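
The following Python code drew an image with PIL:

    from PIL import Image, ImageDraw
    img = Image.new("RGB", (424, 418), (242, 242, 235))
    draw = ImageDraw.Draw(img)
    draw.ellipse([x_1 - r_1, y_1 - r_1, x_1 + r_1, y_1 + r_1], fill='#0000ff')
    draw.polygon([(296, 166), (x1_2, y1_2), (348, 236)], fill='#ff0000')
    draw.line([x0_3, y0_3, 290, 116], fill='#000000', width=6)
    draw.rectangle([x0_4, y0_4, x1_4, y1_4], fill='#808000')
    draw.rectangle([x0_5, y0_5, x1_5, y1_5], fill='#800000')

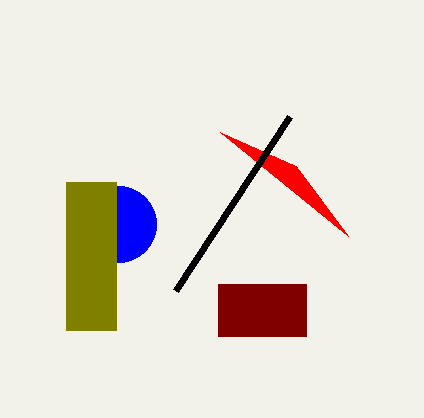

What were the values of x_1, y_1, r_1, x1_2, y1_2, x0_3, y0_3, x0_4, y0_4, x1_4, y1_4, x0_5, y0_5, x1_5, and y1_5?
x_1 = 118
y_1 = 224
r_1 = 38
x1_2 = 220
y1_2 = 132
x0_3 = 176
y0_3 = 290
x0_4 = 66
y0_4 = 182
x1_4 = 116
y1_4 = 330
x0_5 = 218
y0_5 = 284
x1_5 = 306
y1_5 = 336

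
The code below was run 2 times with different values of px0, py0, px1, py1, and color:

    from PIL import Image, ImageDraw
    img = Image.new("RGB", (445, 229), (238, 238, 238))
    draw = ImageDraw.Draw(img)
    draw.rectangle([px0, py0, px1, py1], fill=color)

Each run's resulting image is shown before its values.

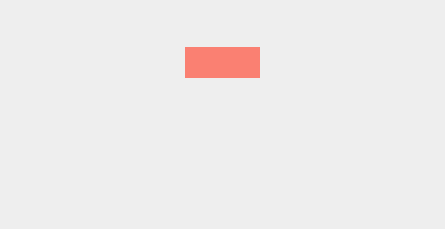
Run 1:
px0 = 185, py0 = 47, px1 = 259, py1 = 77, color = 'salmon'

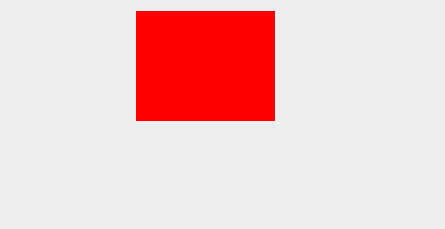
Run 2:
px0 = 136, py0 = 11, px1 = 274, py1 = 120, color = 'red'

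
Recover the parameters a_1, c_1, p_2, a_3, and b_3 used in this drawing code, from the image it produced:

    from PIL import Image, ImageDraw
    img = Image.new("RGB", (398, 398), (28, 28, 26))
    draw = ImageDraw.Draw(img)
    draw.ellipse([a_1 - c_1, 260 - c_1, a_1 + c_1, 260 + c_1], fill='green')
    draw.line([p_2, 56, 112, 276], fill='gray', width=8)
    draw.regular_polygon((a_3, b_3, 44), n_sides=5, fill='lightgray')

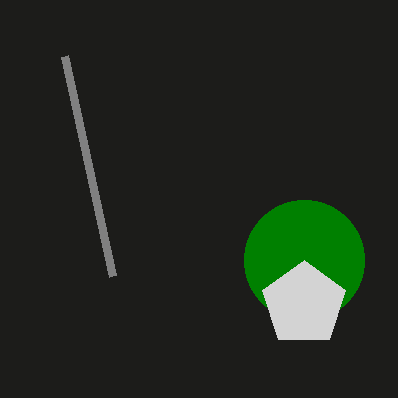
a_1 = 304
c_1 = 60
p_2 = 64
a_3 = 304
b_3 = 304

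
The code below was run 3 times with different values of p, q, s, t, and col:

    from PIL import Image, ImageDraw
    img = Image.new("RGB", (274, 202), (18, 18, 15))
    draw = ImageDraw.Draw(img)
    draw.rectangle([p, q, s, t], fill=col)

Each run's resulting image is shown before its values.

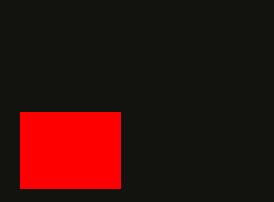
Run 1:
p = 20, q = 112, s = 120, t = 188, col = 'red'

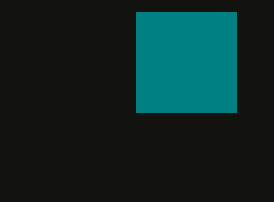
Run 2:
p = 136
q = 12
s = 236
t = 112
col = 'teal'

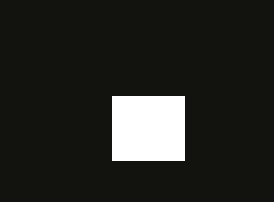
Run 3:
p = 112, q = 96, s = 184, t = 160, col = 'white'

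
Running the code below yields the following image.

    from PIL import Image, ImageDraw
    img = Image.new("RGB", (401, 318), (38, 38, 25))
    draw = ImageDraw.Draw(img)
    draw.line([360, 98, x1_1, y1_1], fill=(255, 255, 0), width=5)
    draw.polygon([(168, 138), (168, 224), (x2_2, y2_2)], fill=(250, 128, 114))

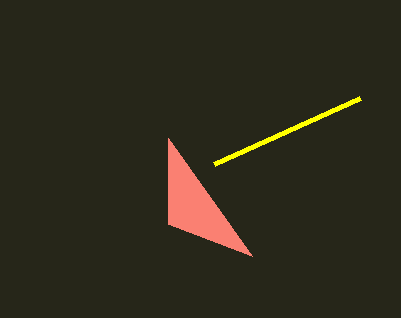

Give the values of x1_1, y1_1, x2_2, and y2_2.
x1_1 = 214; y1_1 = 164; x2_2 = 252; y2_2 = 256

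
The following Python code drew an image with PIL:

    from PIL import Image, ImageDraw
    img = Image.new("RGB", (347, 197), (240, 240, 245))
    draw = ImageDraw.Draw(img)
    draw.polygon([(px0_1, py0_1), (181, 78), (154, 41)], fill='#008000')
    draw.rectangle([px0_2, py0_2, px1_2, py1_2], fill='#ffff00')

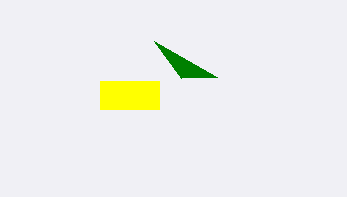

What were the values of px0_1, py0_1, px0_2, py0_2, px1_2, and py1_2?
px0_1 = 217
py0_1 = 77
px0_2 = 100
py0_2 = 81
px1_2 = 159
py1_2 = 109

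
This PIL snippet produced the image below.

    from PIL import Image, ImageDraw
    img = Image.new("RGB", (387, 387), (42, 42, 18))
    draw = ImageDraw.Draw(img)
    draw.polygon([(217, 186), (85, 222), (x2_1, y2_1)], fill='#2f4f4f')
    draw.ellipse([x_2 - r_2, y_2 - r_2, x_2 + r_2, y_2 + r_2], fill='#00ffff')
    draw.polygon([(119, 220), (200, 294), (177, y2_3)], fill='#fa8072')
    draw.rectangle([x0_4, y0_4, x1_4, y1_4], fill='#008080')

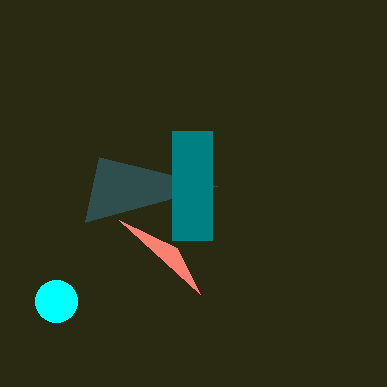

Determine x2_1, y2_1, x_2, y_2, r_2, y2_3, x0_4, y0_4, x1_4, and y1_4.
x2_1 = 99; y2_1 = 157; x_2 = 56; y_2 = 301; r_2 = 21; y2_3 = 248; x0_4 = 172; y0_4 = 131; x1_4 = 212; y1_4 = 240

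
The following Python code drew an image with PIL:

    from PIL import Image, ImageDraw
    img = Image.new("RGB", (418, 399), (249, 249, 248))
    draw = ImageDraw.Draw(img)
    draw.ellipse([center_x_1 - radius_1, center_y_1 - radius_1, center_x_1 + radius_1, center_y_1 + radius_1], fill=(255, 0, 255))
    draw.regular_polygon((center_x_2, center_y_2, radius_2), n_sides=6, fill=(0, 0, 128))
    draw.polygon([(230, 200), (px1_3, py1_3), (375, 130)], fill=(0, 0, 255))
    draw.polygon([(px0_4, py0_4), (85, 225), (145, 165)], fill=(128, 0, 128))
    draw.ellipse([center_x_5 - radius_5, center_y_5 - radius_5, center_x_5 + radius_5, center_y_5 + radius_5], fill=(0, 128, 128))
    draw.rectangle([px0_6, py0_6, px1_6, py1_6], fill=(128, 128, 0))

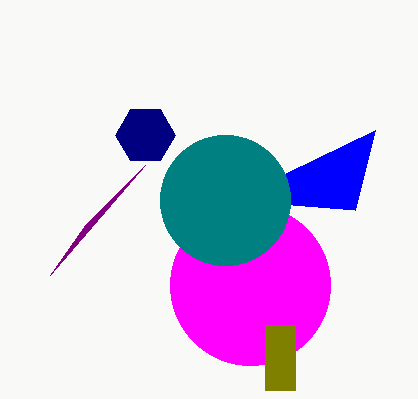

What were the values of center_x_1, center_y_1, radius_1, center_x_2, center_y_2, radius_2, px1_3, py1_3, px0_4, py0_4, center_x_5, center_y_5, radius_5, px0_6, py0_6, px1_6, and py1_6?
center_x_1 = 250
center_y_1 = 285
radius_1 = 80
center_x_2 = 145
center_y_2 = 135
radius_2 = 30
px1_3 = 355
py1_3 = 210
px0_4 = 50
py0_4 = 275
center_x_5 = 225
center_y_5 = 200
radius_5 = 65
px0_6 = 265
py0_6 = 325
px1_6 = 295
py1_6 = 390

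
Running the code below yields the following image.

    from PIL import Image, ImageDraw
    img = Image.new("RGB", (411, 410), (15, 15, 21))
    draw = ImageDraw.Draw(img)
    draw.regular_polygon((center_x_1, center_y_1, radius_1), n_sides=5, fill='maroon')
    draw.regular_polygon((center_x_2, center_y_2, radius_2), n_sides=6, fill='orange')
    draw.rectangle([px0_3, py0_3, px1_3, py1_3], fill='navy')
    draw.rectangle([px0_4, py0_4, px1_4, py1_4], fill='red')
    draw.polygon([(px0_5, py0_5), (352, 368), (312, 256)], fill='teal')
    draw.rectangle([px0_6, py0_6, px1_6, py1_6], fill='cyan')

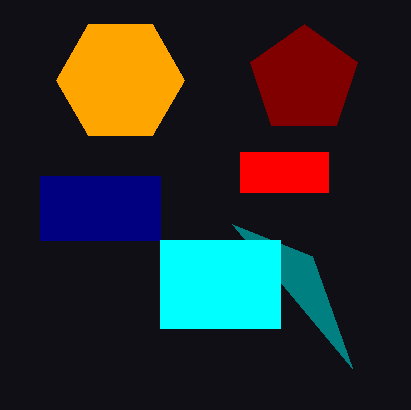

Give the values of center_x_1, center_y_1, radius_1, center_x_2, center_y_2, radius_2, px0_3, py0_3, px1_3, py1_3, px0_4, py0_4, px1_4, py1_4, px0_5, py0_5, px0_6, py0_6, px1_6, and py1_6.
center_x_1 = 304
center_y_1 = 80
radius_1 = 56
center_x_2 = 120
center_y_2 = 80
radius_2 = 64
px0_3 = 40
py0_3 = 176
px1_3 = 160
py1_3 = 240
px0_4 = 240
py0_4 = 152
px1_4 = 328
py1_4 = 192
px0_5 = 232
py0_5 = 224
px0_6 = 160
py0_6 = 240
px1_6 = 280
py1_6 = 328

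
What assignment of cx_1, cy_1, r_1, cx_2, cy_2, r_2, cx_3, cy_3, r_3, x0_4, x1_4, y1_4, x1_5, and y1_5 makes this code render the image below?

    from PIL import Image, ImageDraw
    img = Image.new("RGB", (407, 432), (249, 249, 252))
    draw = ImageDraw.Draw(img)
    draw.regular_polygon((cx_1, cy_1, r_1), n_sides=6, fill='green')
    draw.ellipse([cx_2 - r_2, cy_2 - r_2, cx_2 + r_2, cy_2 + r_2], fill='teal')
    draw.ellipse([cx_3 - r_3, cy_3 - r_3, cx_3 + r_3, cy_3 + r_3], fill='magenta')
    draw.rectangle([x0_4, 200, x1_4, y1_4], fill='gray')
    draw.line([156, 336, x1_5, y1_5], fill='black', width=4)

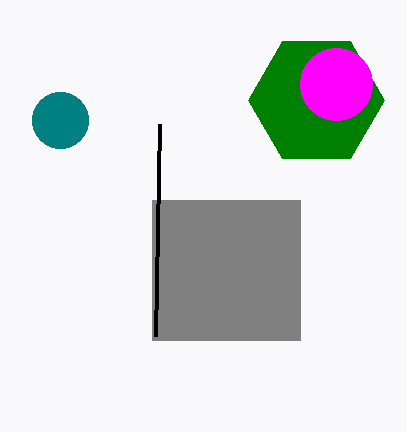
cx_1 = 316; cy_1 = 100; r_1 = 68; cx_2 = 60; cy_2 = 120; r_2 = 28; cx_3 = 336; cy_3 = 84; r_3 = 36; x0_4 = 152; x1_4 = 300; y1_4 = 340; x1_5 = 160; y1_5 = 124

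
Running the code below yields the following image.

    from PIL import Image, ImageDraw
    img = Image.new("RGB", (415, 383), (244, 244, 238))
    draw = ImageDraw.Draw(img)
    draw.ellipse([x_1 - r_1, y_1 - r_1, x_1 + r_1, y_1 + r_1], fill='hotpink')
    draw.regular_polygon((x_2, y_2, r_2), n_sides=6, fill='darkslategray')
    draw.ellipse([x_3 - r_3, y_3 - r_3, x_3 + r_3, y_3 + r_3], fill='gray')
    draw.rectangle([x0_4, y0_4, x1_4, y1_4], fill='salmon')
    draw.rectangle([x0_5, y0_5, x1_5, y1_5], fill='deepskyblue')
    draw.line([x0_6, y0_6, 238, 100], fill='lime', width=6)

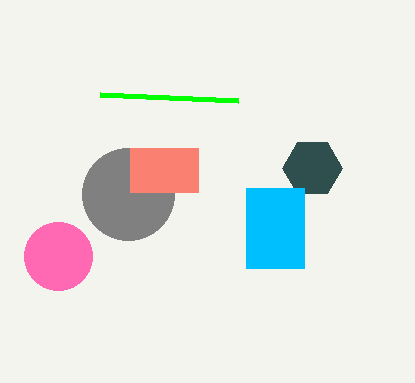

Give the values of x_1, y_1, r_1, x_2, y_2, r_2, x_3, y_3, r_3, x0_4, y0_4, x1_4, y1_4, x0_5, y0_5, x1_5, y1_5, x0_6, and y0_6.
x_1 = 58
y_1 = 256
r_1 = 34
x_2 = 312
y_2 = 168
r_2 = 30
x_3 = 128
y_3 = 194
r_3 = 46
x0_4 = 130
y0_4 = 148
x1_4 = 198
y1_4 = 192
x0_5 = 246
y0_5 = 188
x1_5 = 304
y1_5 = 268
x0_6 = 100
y0_6 = 94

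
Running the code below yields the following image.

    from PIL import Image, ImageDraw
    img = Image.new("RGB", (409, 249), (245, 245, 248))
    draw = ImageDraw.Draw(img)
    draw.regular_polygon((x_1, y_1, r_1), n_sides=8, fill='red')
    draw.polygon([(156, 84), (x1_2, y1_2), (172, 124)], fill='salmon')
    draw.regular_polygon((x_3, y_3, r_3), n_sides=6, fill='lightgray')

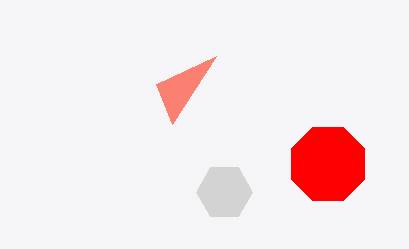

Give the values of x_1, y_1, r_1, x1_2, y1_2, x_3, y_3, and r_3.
x_1 = 328
y_1 = 164
r_1 = 40
x1_2 = 216
y1_2 = 56
x_3 = 224
y_3 = 192
r_3 = 28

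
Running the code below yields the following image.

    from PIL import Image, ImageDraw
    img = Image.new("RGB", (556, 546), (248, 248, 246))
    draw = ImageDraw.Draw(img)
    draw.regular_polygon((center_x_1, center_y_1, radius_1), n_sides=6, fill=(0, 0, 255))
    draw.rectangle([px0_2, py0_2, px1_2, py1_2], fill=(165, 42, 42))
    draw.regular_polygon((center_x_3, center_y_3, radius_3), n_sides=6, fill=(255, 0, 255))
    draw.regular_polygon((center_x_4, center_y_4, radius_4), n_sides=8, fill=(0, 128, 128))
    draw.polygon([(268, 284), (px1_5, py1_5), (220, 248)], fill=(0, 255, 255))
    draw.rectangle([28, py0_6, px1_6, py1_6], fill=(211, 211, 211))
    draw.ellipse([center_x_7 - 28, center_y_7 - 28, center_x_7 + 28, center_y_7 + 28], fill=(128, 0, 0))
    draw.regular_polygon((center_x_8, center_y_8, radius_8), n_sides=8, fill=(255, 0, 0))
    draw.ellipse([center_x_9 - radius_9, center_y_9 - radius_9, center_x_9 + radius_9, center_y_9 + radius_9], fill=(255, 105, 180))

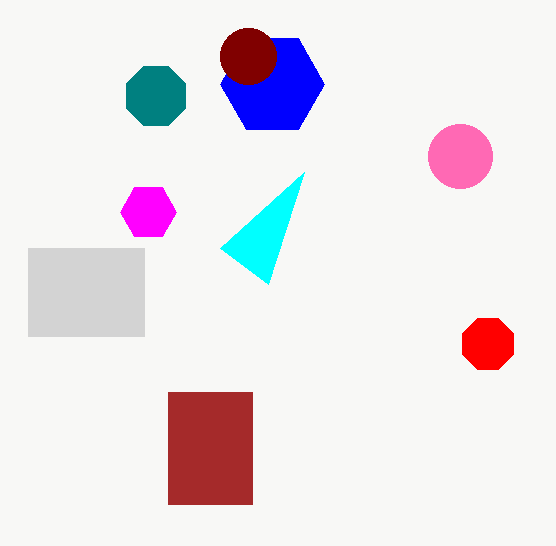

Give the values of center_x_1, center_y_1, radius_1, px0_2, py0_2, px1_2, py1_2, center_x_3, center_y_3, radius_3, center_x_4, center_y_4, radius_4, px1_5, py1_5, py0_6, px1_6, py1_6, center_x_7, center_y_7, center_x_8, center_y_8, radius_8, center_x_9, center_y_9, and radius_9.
center_x_1 = 272
center_y_1 = 84
radius_1 = 52
px0_2 = 168
py0_2 = 392
px1_2 = 252
py1_2 = 504
center_x_3 = 148
center_y_3 = 212
radius_3 = 28
center_x_4 = 156
center_y_4 = 96
radius_4 = 32
px1_5 = 304
py1_5 = 172
py0_6 = 248
px1_6 = 144
py1_6 = 336
center_x_7 = 248
center_y_7 = 56
center_x_8 = 488
center_y_8 = 344
radius_8 = 28
center_x_9 = 460
center_y_9 = 156
radius_9 = 32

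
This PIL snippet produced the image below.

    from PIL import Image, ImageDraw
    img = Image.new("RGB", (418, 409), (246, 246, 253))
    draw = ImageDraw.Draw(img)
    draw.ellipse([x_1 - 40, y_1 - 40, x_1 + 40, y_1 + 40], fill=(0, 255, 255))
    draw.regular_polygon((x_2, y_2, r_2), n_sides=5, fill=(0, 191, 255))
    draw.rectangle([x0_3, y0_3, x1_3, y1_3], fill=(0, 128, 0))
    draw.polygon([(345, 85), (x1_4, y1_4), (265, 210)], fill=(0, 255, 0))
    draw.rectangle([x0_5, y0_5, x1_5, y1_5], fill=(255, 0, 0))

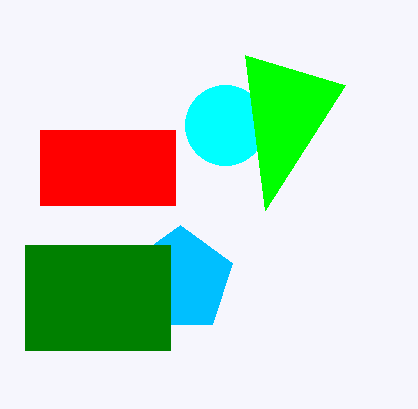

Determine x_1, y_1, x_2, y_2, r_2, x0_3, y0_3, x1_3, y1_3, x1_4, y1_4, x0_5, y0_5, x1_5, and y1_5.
x_1 = 225; y_1 = 125; x_2 = 180; y_2 = 280; r_2 = 55; x0_3 = 25; y0_3 = 245; x1_3 = 170; y1_3 = 350; x1_4 = 245; y1_4 = 55; x0_5 = 40; y0_5 = 130; x1_5 = 175; y1_5 = 205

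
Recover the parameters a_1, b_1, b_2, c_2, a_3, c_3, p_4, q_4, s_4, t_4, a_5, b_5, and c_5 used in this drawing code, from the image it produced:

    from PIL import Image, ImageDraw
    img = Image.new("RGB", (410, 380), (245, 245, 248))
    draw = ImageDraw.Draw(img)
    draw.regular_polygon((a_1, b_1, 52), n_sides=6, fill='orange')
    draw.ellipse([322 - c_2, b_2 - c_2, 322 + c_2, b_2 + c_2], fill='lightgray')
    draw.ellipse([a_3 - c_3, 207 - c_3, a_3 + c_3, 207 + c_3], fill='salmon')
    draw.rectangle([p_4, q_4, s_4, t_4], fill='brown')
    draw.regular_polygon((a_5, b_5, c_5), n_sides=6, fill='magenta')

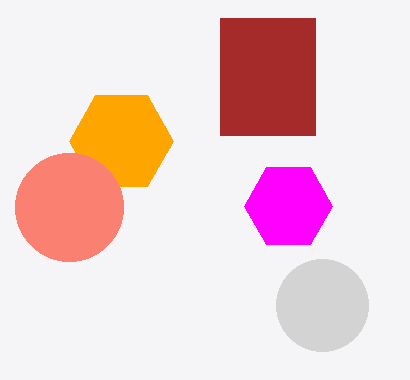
a_1 = 121; b_1 = 141; b_2 = 305; c_2 = 46; a_3 = 69; c_3 = 54; p_4 = 220; q_4 = 18; s_4 = 315; t_4 = 135; a_5 = 288; b_5 = 206; c_5 = 44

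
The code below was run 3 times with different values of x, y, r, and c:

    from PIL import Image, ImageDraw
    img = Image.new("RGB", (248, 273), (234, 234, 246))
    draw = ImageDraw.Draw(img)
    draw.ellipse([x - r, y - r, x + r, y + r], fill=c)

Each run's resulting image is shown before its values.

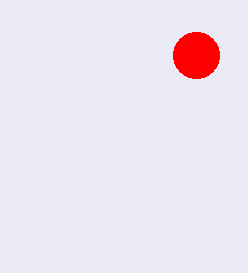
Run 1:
x = 196, y = 55, r = 23, c = 'red'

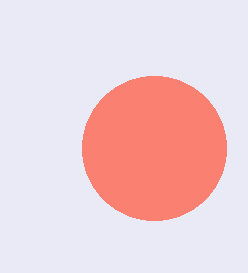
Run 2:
x = 154
y = 148
r = 72
c = 'salmon'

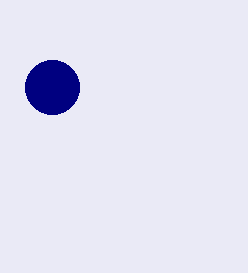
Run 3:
x = 52; y = 87; r = 27; c = 'navy'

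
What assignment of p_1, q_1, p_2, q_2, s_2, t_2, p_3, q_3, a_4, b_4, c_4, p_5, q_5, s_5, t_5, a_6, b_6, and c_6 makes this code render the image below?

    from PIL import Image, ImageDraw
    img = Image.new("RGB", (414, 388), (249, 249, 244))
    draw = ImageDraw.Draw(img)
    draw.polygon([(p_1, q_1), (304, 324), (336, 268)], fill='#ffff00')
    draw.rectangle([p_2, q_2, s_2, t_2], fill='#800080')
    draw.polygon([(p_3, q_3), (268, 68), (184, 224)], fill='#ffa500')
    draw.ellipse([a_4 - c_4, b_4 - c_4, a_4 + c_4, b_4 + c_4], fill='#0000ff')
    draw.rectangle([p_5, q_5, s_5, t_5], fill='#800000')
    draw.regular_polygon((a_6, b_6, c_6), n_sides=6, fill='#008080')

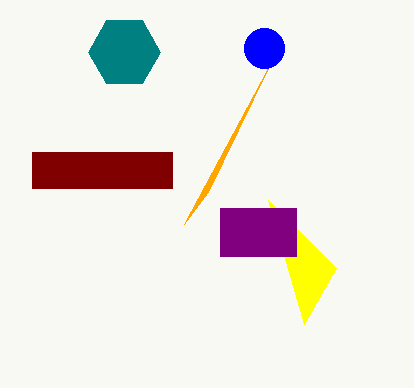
p_1 = 268; q_1 = 200; p_2 = 220; q_2 = 208; s_2 = 296; t_2 = 256; p_3 = 208; q_3 = 192; a_4 = 264; b_4 = 48; c_4 = 20; p_5 = 32; q_5 = 152; s_5 = 172; t_5 = 188; a_6 = 124; b_6 = 52; c_6 = 36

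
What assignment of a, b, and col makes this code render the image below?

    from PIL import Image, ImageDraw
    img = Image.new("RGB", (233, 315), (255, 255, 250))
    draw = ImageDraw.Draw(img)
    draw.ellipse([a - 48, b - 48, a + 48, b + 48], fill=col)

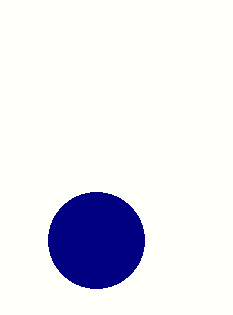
a = 96; b = 240; col = 'navy'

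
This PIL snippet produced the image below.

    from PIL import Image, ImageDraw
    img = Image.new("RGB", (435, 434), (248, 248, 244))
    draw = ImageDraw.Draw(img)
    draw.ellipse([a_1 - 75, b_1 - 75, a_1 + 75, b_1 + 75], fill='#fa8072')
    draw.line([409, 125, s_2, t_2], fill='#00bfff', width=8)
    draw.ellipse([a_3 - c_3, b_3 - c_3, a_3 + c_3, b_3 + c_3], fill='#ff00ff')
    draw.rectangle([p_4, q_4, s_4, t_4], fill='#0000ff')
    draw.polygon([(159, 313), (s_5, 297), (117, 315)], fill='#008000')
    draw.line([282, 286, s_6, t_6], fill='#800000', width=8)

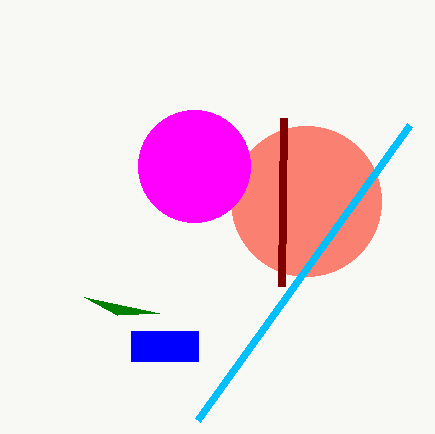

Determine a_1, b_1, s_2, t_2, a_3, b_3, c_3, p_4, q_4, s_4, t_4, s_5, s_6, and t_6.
a_1 = 306
b_1 = 201
s_2 = 197
t_2 = 420
a_3 = 194
b_3 = 166
c_3 = 56
p_4 = 131
q_4 = 331
s_4 = 198
t_4 = 361
s_5 = 84
s_6 = 284
t_6 = 118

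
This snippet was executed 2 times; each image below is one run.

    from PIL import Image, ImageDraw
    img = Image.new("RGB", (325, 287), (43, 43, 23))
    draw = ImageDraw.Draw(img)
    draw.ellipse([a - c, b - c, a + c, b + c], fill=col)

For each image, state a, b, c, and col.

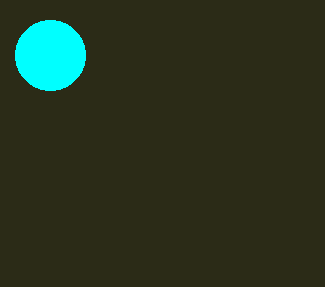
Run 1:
a = 50; b = 55; c = 35; col = 'cyan'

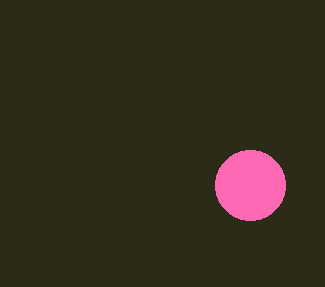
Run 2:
a = 250
b = 185
c = 35
col = 'hotpink'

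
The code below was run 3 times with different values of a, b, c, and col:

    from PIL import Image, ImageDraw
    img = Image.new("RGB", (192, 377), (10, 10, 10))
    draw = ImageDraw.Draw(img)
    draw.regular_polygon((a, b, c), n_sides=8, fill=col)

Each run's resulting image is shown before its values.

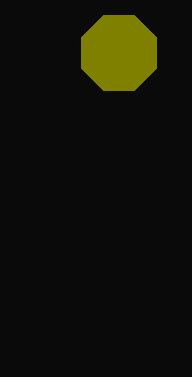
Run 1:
a = 119
b = 53
c = 41
col = 'olive'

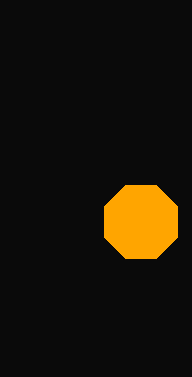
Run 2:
a = 141
b = 222
c = 40
col = 'orange'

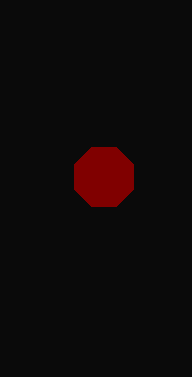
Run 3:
a = 104, b = 177, c = 32, col = 'maroon'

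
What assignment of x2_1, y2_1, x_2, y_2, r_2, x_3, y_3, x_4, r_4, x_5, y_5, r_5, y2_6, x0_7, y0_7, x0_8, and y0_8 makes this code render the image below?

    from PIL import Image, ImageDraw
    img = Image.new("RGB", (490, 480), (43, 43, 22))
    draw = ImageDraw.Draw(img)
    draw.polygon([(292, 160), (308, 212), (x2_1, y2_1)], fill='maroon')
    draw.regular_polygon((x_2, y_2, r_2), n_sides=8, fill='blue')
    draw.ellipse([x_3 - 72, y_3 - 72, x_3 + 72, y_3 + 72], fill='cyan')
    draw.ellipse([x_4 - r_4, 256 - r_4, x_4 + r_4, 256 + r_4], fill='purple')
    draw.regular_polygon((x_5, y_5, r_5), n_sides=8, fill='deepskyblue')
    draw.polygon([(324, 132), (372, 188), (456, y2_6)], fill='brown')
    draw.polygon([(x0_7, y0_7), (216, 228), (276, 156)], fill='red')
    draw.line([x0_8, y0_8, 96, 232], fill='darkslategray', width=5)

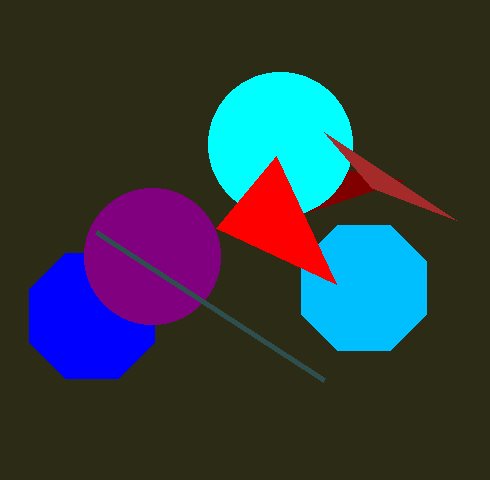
x2_1 = 404
y2_1 = 180
x_2 = 92
y_2 = 316
r_2 = 68
x_3 = 280
y_3 = 144
x_4 = 152
r_4 = 68
x_5 = 364
y_5 = 288
r_5 = 68
y2_6 = 220
x0_7 = 336
y0_7 = 284
x0_8 = 324
y0_8 = 380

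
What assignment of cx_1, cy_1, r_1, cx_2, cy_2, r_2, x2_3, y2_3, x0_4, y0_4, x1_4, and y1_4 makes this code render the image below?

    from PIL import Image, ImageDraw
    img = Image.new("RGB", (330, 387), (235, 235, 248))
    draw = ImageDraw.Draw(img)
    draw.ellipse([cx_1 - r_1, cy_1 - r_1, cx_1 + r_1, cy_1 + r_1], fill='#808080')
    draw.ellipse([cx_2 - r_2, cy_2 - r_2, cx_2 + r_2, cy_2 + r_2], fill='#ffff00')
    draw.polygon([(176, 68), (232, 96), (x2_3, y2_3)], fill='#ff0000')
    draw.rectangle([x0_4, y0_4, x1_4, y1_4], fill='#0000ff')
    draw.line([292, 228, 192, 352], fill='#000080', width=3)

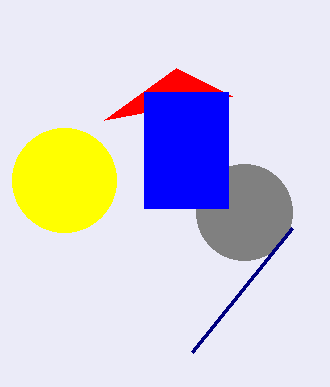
cx_1 = 244, cy_1 = 212, r_1 = 48, cx_2 = 64, cy_2 = 180, r_2 = 52, x2_3 = 104, y2_3 = 120, x0_4 = 144, y0_4 = 92, x1_4 = 228, y1_4 = 208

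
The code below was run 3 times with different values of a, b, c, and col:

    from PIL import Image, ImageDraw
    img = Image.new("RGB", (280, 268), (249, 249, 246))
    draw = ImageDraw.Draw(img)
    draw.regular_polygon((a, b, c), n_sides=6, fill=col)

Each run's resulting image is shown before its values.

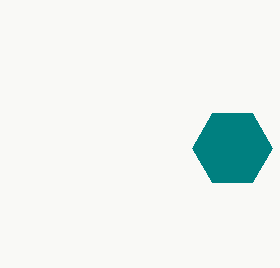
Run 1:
a = 232; b = 148; c = 40; col = 'teal'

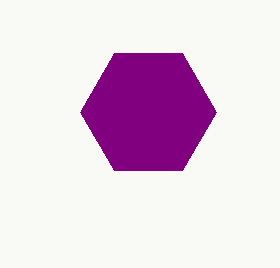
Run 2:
a = 148; b = 112; c = 68; col = 'purple'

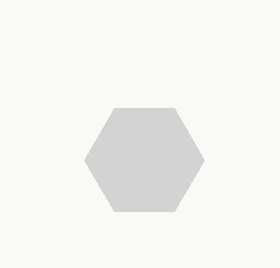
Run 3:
a = 144
b = 160
c = 60
col = 'lightgray'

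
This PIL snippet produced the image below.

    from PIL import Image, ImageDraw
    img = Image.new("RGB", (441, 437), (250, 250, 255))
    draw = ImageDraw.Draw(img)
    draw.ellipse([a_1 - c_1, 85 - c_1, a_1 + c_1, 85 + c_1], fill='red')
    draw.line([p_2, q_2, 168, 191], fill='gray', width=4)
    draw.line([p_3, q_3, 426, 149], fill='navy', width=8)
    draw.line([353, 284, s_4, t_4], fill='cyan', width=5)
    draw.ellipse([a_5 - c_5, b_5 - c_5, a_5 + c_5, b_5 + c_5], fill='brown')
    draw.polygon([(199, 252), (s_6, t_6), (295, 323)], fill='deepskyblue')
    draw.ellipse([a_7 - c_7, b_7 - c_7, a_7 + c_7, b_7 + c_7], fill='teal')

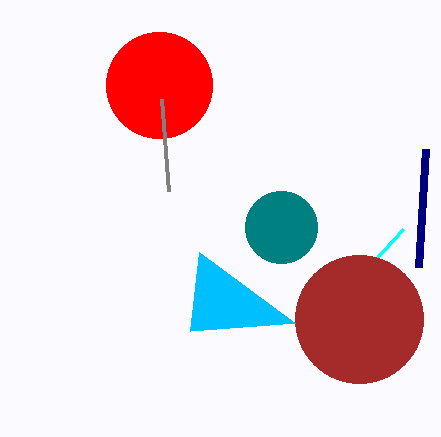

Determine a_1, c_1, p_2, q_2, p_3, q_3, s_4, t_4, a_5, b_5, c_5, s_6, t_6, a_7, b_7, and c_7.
a_1 = 159; c_1 = 53; p_2 = 161; q_2 = 99; p_3 = 419; q_3 = 267; s_4 = 403; t_4 = 229; a_5 = 359; b_5 = 319; c_5 = 64; s_6 = 190; t_6 = 331; a_7 = 281; b_7 = 227; c_7 = 36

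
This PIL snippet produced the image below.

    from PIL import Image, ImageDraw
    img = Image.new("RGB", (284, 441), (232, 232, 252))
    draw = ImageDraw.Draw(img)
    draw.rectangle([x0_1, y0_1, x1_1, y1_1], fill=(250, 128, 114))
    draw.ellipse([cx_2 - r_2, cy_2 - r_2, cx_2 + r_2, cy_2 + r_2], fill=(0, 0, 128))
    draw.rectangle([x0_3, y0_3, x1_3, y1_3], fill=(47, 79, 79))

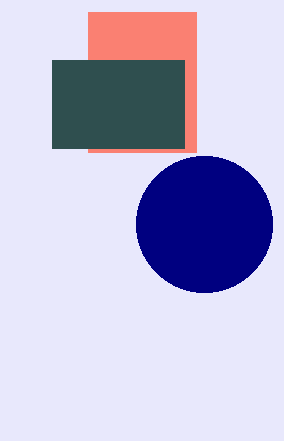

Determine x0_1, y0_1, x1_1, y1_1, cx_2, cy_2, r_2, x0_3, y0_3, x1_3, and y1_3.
x0_1 = 88
y0_1 = 12
x1_1 = 196
y1_1 = 152
cx_2 = 204
cy_2 = 224
r_2 = 68
x0_3 = 52
y0_3 = 60
x1_3 = 184
y1_3 = 148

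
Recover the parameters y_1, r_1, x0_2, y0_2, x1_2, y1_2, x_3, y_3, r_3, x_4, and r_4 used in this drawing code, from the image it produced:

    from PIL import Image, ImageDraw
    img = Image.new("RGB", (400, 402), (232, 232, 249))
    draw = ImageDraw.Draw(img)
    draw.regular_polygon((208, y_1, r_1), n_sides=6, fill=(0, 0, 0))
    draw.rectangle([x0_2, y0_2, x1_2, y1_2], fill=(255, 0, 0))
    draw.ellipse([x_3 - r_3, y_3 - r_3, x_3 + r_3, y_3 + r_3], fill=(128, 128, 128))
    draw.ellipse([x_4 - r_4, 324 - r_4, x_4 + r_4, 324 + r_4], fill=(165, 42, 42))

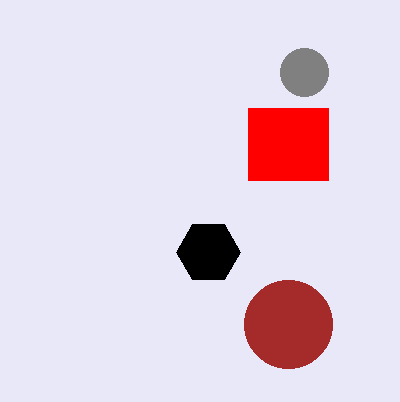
y_1 = 252; r_1 = 32; x0_2 = 248; y0_2 = 108; x1_2 = 328; y1_2 = 180; x_3 = 304; y_3 = 72; r_3 = 24; x_4 = 288; r_4 = 44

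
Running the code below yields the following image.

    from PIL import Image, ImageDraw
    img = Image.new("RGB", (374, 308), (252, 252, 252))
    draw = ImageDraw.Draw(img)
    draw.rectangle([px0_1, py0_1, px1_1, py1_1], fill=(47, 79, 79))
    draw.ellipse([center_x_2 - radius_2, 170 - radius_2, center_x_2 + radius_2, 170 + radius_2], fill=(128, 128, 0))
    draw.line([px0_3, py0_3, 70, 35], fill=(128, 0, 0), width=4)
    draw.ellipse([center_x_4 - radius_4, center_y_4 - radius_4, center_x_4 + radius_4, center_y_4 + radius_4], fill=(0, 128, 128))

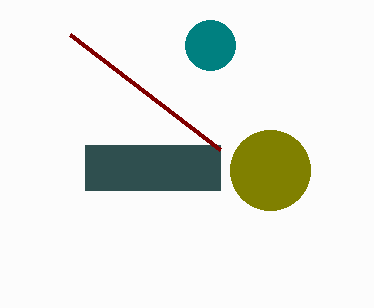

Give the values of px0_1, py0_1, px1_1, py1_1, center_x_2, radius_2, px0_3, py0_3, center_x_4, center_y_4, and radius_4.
px0_1 = 85; py0_1 = 145; px1_1 = 220; py1_1 = 190; center_x_2 = 270; radius_2 = 40; px0_3 = 220; py0_3 = 150; center_x_4 = 210; center_y_4 = 45; radius_4 = 25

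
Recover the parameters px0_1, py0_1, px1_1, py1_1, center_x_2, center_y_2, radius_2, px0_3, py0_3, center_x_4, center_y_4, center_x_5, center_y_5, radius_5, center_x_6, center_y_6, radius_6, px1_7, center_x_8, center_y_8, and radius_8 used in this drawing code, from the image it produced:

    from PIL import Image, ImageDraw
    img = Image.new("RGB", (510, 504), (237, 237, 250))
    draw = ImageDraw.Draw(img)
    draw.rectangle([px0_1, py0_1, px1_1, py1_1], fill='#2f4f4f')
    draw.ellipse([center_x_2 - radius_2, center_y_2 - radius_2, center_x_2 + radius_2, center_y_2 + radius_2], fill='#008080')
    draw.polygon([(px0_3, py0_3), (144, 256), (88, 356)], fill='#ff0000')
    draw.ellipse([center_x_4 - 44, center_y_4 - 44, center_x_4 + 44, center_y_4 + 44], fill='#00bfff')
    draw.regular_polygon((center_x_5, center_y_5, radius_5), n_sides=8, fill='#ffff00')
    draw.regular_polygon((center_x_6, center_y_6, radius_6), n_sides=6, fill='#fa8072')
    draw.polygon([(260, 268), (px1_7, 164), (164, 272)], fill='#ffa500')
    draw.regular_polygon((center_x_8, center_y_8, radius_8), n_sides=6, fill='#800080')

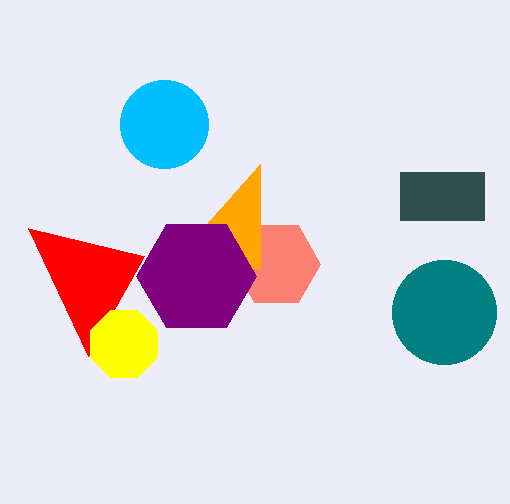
px0_1 = 400; py0_1 = 172; px1_1 = 484; py1_1 = 220; center_x_2 = 444; center_y_2 = 312; radius_2 = 52; px0_3 = 28; py0_3 = 228; center_x_4 = 164; center_y_4 = 124; center_x_5 = 124; center_y_5 = 344; radius_5 = 36; center_x_6 = 276; center_y_6 = 264; radius_6 = 44; px1_7 = 260; center_x_8 = 196; center_y_8 = 276; radius_8 = 60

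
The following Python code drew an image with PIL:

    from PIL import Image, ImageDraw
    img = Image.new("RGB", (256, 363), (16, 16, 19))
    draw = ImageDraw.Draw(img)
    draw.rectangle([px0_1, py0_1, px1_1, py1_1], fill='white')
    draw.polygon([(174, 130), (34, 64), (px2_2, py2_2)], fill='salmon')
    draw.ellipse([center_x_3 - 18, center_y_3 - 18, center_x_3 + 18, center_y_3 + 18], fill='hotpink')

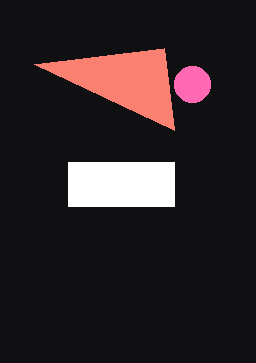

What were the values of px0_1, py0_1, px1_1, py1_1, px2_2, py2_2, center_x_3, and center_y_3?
px0_1 = 68, py0_1 = 162, px1_1 = 174, py1_1 = 206, px2_2 = 164, py2_2 = 48, center_x_3 = 192, center_y_3 = 84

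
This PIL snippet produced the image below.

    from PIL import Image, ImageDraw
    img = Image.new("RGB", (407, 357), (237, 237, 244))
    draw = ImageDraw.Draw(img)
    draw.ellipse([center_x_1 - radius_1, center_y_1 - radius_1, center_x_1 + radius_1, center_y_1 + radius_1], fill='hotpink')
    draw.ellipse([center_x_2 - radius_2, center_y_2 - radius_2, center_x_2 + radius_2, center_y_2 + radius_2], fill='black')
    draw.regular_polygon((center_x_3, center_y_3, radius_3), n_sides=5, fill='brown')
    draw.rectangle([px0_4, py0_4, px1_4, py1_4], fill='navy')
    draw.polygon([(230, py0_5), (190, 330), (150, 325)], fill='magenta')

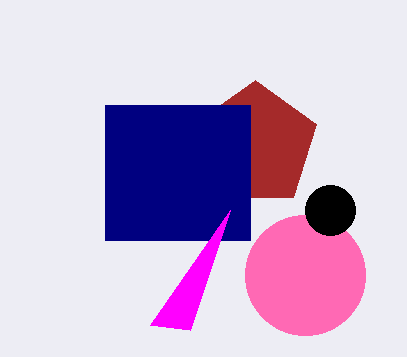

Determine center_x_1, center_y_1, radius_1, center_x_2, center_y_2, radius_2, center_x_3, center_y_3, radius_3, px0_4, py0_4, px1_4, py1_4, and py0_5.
center_x_1 = 305
center_y_1 = 275
radius_1 = 60
center_x_2 = 330
center_y_2 = 210
radius_2 = 25
center_x_3 = 255
center_y_3 = 145
radius_3 = 65
px0_4 = 105
py0_4 = 105
px1_4 = 250
py1_4 = 240
py0_5 = 210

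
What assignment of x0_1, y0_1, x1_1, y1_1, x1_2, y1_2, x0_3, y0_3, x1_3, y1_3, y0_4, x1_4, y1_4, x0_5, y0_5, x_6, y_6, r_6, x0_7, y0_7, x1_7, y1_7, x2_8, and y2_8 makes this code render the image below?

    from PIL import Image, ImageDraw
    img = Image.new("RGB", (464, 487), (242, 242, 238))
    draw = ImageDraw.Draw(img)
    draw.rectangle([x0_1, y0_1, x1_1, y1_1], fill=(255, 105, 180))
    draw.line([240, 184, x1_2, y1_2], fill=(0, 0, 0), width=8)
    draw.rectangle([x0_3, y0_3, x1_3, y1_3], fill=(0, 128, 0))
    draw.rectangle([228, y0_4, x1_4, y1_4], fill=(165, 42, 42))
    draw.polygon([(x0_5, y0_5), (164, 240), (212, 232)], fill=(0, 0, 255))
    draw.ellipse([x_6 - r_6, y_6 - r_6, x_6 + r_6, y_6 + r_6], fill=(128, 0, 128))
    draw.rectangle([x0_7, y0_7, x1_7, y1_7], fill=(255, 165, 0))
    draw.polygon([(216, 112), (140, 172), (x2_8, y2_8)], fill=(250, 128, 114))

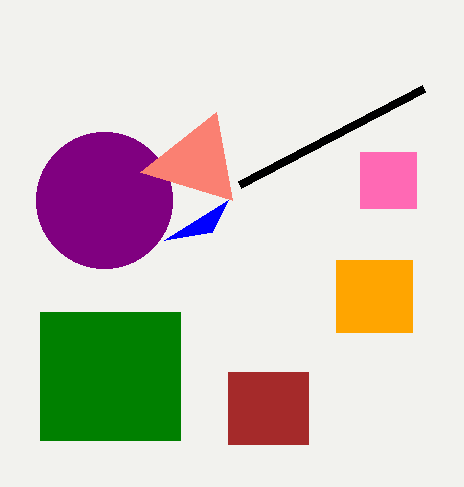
x0_1 = 360, y0_1 = 152, x1_1 = 416, y1_1 = 208, x1_2 = 424, y1_2 = 88, x0_3 = 40, y0_3 = 312, x1_3 = 180, y1_3 = 440, y0_4 = 372, x1_4 = 308, y1_4 = 444, x0_5 = 228, y0_5 = 200, x_6 = 104, y_6 = 200, r_6 = 68, x0_7 = 336, y0_7 = 260, x1_7 = 412, y1_7 = 332, x2_8 = 232, y2_8 = 200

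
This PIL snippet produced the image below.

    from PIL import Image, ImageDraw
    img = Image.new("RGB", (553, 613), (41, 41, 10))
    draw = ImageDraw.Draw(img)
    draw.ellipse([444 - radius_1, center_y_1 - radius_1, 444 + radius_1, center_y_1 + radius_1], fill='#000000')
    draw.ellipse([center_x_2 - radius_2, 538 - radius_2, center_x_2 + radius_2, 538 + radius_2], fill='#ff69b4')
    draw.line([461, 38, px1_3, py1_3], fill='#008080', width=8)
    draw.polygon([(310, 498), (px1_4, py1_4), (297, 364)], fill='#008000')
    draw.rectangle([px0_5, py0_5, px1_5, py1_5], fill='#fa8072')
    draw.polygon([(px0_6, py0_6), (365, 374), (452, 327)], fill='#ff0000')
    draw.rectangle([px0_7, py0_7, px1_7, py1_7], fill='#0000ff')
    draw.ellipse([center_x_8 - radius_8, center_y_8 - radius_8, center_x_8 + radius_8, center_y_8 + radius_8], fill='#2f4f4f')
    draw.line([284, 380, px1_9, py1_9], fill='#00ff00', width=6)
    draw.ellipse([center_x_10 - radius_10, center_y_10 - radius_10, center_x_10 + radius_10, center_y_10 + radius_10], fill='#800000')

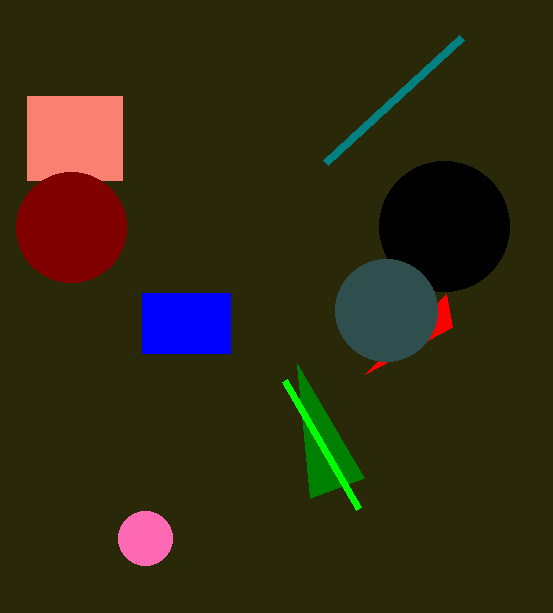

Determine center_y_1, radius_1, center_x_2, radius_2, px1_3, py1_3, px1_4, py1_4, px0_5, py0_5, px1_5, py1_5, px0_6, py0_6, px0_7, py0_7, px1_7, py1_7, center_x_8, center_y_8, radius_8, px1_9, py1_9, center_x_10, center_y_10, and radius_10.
center_y_1 = 226
radius_1 = 65
center_x_2 = 145
radius_2 = 27
px1_3 = 325
py1_3 = 163
px1_4 = 364
py1_4 = 478
px0_5 = 27
py0_5 = 96
px1_5 = 122
py1_5 = 180
px0_6 = 446
py0_6 = 294
px0_7 = 142
py0_7 = 293
px1_7 = 230
py1_7 = 353
center_x_8 = 386
center_y_8 = 310
radius_8 = 51
px1_9 = 358
py1_9 = 508
center_x_10 = 71
center_y_10 = 227
radius_10 = 55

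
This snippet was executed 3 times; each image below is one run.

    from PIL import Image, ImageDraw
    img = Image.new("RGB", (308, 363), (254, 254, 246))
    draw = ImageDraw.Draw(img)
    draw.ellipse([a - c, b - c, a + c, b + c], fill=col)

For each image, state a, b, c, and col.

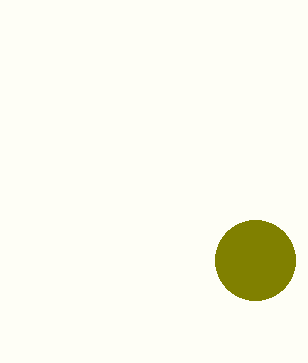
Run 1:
a = 255
b = 260
c = 40
col = 'olive'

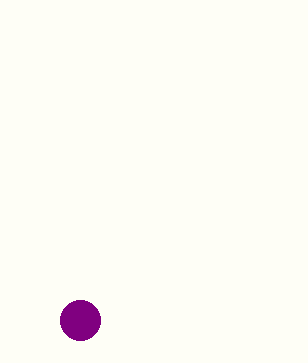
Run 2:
a = 80; b = 320; c = 20; col = 'purple'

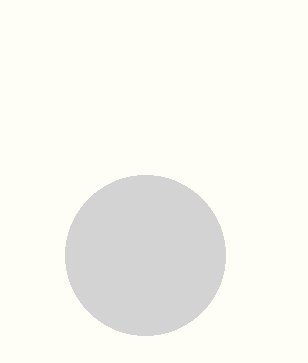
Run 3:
a = 145
b = 255
c = 80
col = 'lightgray'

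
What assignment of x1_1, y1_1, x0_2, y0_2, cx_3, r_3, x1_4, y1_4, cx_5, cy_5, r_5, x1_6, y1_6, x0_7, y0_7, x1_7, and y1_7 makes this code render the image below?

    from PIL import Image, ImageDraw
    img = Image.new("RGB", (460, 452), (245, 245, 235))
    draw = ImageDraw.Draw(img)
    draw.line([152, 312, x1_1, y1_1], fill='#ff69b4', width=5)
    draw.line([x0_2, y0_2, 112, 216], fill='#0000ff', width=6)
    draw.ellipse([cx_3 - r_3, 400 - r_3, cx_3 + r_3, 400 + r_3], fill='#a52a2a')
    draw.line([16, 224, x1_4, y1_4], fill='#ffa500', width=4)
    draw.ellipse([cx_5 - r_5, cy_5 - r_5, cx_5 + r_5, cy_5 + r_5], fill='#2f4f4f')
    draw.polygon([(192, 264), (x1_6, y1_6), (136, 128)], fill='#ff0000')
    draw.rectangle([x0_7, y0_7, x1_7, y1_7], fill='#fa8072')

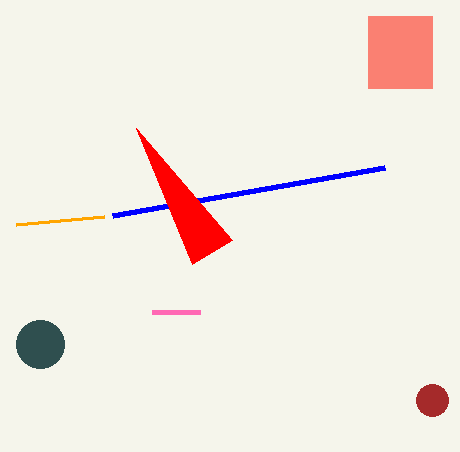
x1_1 = 200
y1_1 = 312
x0_2 = 384
y0_2 = 168
cx_3 = 432
r_3 = 16
x1_4 = 104
y1_4 = 216
cx_5 = 40
cy_5 = 344
r_5 = 24
x1_6 = 232
y1_6 = 240
x0_7 = 368
y0_7 = 16
x1_7 = 432
y1_7 = 88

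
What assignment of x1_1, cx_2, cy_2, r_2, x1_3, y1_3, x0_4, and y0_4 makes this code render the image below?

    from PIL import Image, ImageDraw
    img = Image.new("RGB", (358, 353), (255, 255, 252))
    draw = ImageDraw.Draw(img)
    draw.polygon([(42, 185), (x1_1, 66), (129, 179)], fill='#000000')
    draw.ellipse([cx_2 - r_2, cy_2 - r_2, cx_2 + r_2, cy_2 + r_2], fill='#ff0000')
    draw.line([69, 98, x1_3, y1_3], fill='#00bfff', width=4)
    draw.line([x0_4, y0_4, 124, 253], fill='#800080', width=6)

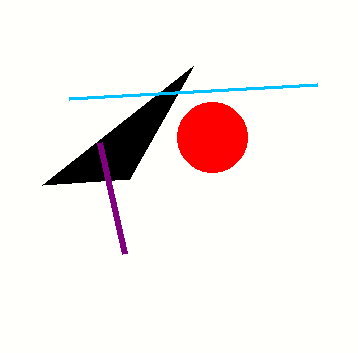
x1_1 = 193, cx_2 = 212, cy_2 = 137, r_2 = 35, x1_3 = 317, y1_3 = 84, x0_4 = 99, y0_4 = 142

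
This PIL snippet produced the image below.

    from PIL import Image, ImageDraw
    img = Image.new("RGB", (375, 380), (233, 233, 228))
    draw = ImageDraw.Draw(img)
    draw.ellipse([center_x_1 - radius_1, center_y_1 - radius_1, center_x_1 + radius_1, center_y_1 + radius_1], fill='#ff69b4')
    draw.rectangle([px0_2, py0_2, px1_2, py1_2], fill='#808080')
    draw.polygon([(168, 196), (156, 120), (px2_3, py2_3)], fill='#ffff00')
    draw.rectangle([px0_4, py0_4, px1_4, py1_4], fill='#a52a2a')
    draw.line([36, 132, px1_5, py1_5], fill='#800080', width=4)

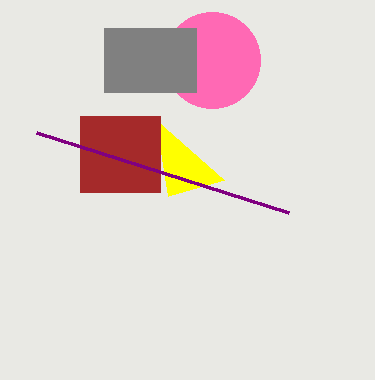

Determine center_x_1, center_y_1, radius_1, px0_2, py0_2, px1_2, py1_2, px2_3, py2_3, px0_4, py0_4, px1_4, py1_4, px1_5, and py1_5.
center_x_1 = 212; center_y_1 = 60; radius_1 = 48; px0_2 = 104; py0_2 = 28; px1_2 = 196; py1_2 = 92; px2_3 = 224; py2_3 = 180; px0_4 = 80; py0_4 = 116; px1_4 = 160; py1_4 = 192; px1_5 = 288; py1_5 = 212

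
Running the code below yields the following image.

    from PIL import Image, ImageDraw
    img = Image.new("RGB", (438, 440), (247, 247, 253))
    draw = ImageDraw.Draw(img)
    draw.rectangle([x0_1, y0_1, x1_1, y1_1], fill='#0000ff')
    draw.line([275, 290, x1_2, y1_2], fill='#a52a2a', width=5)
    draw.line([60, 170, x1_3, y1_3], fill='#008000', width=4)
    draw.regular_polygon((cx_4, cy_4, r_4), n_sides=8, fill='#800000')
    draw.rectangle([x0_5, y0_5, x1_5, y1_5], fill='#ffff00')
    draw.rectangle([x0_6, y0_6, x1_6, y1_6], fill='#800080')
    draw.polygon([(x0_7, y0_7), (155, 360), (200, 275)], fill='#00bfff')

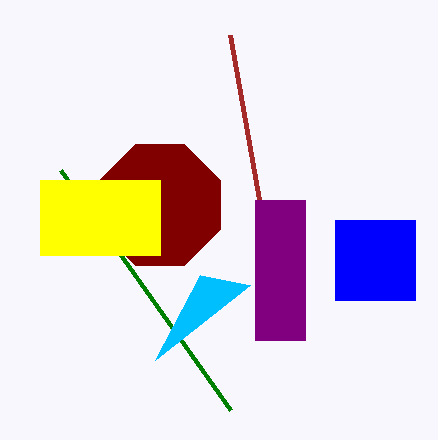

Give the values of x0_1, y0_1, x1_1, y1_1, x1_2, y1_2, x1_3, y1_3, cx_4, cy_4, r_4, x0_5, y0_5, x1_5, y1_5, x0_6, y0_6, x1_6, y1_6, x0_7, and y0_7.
x0_1 = 335
y0_1 = 220
x1_1 = 415
y1_1 = 300
x1_2 = 230
y1_2 = 35
x1_3 = 230
y1_3 = 410
cx_4 = 160
cy_4 = 205
r_4 = 65
x0_5 = 40
y0_5 = 180
x1_5 = 160
y1_5 = 255
x0_6 = 255
y0_6 = 200
x1_6 = 305
y1_6 = 340
x0_7 = 250
y0_7 = 285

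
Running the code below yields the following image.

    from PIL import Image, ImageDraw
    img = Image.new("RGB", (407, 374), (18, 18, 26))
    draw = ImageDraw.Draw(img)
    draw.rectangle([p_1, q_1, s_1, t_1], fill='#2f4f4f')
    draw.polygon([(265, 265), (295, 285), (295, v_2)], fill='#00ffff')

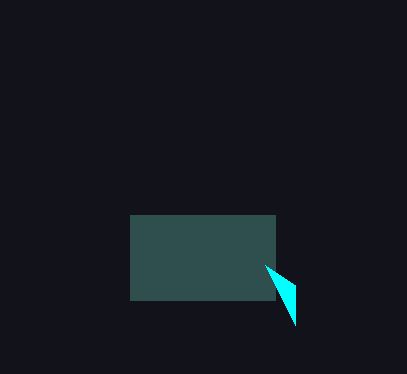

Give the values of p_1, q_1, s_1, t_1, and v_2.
p_1 = 130, q_1 = 215, s_1 = 275, t_1 = 300, v_2 = 325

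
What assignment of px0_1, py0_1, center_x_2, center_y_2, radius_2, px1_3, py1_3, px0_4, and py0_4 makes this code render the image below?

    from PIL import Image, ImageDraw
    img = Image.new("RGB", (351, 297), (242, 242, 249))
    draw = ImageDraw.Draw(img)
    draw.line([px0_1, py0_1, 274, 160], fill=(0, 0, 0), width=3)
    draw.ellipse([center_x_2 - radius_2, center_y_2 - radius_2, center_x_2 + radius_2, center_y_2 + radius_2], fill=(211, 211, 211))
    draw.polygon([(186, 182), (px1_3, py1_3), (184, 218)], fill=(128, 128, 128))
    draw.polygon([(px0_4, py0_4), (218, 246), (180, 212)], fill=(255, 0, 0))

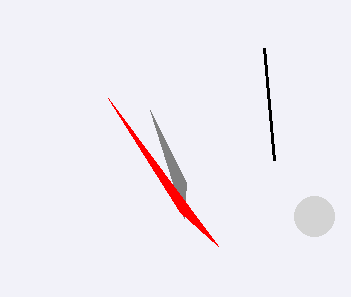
px0_1 = 264; py0_1 = 48; center_x_2 = 314; center_y_2 = 216; radius_2 = 20; px1_3 = 150; py1_3 = 110; px0_4 = 108; py0_4 = 98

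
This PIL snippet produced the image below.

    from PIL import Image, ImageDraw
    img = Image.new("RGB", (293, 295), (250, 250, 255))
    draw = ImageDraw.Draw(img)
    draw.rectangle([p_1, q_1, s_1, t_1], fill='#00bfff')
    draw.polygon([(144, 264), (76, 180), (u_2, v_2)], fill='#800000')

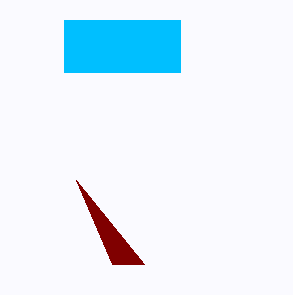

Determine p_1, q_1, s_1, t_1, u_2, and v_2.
p_1 = 64
q_1 = 20
s_1 = 180
t_1 = 72
u_2 = 112
v_2 = 264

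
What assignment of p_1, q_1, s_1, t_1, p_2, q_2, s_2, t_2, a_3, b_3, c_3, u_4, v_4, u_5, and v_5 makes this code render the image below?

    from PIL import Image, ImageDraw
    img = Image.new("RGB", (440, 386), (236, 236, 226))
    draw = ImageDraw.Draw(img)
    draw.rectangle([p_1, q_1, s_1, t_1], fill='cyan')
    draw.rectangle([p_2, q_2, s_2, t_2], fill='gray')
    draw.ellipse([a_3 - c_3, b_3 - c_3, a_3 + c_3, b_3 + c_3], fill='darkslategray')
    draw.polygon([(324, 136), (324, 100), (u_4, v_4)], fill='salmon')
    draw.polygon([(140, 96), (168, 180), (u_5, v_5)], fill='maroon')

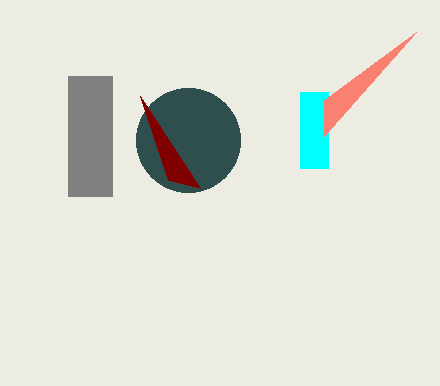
p_1 = 300
q_1 = 92
s_1 = 328
t_1 = 168
p_2 = 68
q_2 = 76
s_2 = 112
t_2 = 196
a_3 = 188
b_3 = 140
c_3 = 52
u_4 = 416
v_4 = 32
u_5 = 200
v_5 = 188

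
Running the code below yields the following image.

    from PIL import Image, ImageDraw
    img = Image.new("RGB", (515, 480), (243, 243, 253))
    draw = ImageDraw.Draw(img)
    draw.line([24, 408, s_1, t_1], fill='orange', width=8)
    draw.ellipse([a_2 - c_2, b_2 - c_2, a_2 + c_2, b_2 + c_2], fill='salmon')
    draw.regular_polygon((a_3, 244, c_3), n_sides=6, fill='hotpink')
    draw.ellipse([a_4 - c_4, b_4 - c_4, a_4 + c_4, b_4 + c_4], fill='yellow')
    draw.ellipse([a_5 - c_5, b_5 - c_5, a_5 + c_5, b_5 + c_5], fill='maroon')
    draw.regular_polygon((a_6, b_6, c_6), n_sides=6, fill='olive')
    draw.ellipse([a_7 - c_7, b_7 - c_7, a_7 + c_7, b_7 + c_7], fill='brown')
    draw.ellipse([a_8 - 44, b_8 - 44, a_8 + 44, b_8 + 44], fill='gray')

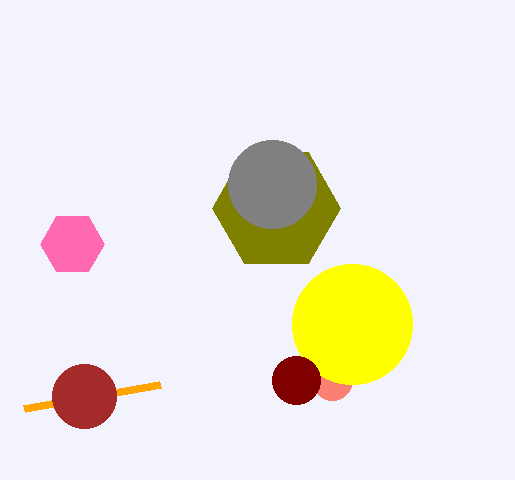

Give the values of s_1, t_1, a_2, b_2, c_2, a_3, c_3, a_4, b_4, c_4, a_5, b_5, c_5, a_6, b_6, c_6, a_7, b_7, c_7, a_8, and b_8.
s_1 = 160, t_1 = 384, a_2 = 332, b_2 = 380, c_2 = 20, a_3 = 72, c_3 = 32, a_4 = 352, b_4 = 324, c_4 = 60, a_5 = 296, b_5 = 380, c_5 = 24, a_6 = 276, b_6 = 208, c_6 = 64, a_7 = 84, b_7 = 396, c_7 = 32, a_8 = 272, b_8 = 184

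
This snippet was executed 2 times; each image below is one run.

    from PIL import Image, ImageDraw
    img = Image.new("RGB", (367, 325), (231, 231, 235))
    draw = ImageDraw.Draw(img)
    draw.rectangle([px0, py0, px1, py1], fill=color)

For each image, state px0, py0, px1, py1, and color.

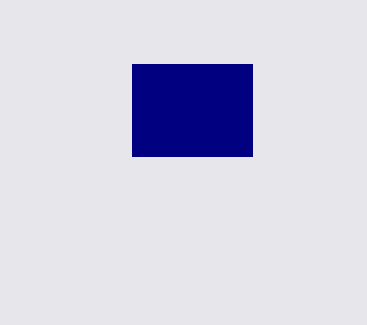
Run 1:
px0 = 132
py0 = 64
px1 = 252
py1 = 156
color = 'navy'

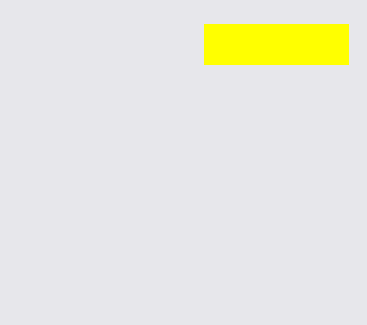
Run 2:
px0 = 204; py0 = 24; px1 = 348; py1 = 64; color = 'yellow'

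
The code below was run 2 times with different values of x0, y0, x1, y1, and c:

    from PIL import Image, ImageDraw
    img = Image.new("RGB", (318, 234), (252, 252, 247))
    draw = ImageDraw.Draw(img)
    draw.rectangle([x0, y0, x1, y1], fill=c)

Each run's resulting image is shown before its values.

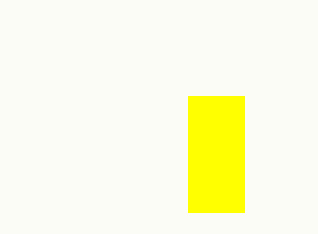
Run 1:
x0 = 188, y0 = 96, x1 = 244, y1 = 212, c = 'yellow'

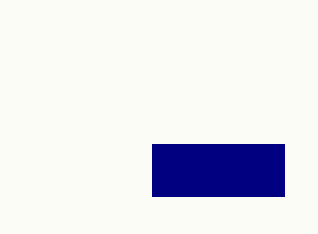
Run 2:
x0 = 152; y0 = 144; x1 = 284; y1 = 196; c = 'navy'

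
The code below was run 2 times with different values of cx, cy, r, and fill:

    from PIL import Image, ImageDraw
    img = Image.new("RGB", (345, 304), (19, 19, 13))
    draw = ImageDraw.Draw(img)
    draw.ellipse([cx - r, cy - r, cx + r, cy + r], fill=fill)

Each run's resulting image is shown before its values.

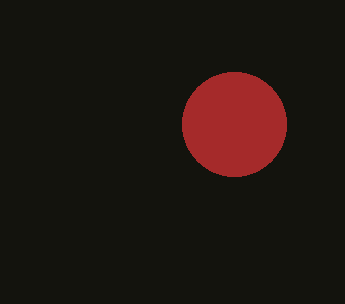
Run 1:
cx = 234; cy = 124; r = 52; fill = 'brown'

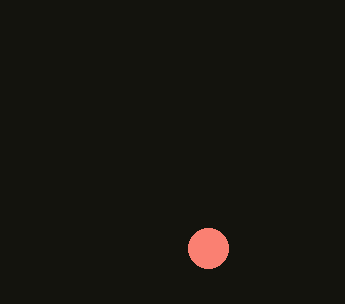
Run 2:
cx = 208, cy = 248, r = 20, fill = 'salmon'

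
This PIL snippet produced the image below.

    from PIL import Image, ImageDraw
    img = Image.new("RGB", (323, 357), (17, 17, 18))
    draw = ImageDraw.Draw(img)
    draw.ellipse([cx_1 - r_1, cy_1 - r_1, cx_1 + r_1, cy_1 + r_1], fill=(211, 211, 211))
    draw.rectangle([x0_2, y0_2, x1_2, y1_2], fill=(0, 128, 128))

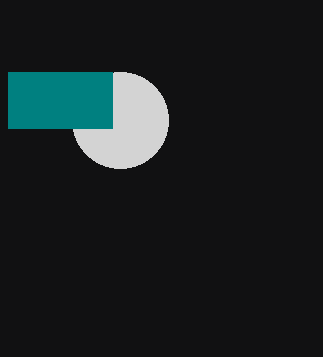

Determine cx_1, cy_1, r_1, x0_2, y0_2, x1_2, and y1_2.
cx_1 = 120
cy_1 = 120
r_1 = 48
x0_2 = 8
y0_2 = 72
x1_2 = 112
y1_2 = 128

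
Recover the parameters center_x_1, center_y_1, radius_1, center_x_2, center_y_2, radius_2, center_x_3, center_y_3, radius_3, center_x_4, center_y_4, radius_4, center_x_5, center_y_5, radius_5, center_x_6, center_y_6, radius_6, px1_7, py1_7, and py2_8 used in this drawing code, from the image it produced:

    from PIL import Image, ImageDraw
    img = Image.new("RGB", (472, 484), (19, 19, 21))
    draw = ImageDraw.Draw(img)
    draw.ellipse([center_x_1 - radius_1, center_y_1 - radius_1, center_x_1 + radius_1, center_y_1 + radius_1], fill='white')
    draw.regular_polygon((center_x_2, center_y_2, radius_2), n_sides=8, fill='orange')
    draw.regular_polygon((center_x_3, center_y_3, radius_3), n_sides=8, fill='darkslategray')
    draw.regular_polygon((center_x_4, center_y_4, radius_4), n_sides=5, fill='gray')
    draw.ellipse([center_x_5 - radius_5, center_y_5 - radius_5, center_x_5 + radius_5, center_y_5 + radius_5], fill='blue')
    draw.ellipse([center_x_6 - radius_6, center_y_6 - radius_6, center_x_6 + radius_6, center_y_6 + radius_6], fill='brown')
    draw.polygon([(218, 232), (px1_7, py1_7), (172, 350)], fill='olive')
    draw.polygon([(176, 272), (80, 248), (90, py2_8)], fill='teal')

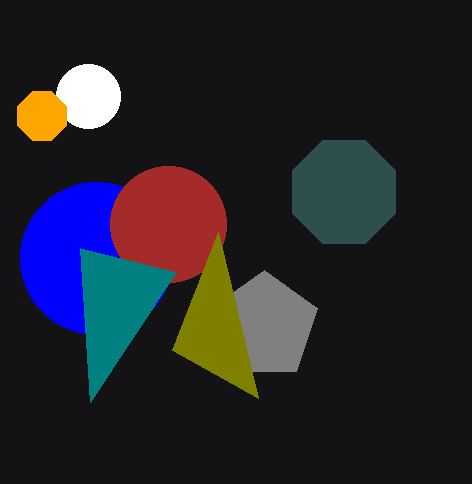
center_x_1 = 88, center_y_1 = 96, radius_1 = 32, center_x_2 = 42, center_y_2 = 116, radius_2 = 26, center_x_3 = 344, center_y_3 = 192, radius_3 = 56, center_x_4 = 264, center_y_4 = 326, radius_4 = 56, center_x_5 = 96, center_y_5 = 258, radius_5 = 76, center_x_6 = 168, center_y_6 = 224, radius_6 = 58, px1_7 = 258, py1_7 = 398, py2_8 = 402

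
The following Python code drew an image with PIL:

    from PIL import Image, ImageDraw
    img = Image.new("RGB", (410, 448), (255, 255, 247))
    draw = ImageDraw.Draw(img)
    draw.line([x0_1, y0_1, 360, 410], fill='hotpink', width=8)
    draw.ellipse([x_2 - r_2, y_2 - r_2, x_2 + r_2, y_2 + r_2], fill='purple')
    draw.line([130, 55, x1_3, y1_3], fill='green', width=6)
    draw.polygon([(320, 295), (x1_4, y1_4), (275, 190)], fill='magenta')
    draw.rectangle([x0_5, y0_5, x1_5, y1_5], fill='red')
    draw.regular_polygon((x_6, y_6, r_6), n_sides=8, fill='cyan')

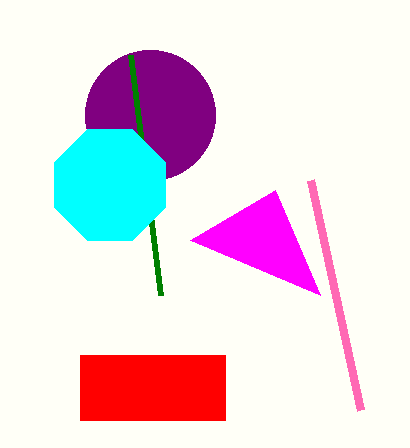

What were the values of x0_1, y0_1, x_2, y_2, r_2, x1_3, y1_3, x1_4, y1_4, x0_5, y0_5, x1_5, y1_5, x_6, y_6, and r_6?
x0_1 = 310, y0_1 = 180, x_2 = 150, y_2 = 115, r_2 = 65, x1_3 = 160, y1_3 = 295, x1_4 = 190, y1_4 = 240, x0_5 = 80, y0_5 = 355, x1_5 = 225, y1_5 = 420, x_6 = 110, y_6 = 185, r_6 = 60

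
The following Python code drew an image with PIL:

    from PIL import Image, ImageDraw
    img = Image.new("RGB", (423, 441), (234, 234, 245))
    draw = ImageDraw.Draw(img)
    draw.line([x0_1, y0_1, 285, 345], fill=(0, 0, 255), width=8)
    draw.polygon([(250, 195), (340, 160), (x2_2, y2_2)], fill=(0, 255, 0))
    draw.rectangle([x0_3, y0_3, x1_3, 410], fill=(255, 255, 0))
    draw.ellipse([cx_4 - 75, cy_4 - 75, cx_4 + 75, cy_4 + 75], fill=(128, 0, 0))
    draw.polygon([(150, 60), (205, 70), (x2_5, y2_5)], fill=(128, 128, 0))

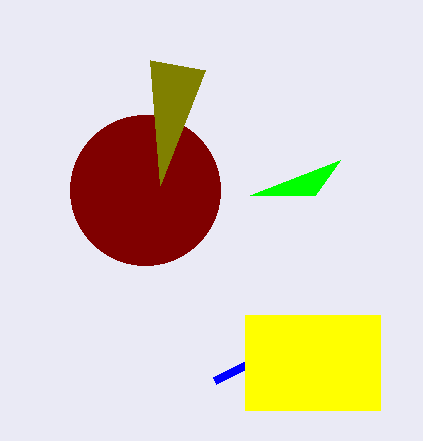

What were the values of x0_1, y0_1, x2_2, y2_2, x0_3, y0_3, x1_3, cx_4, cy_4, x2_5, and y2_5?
x0_1 = 215; y0_1 = 380; x2_2 = 315; y2_2 = 195; x0_3 = 245; y0_3 = 315; x1_3 = 380; cx_4 = 145; cy_4 = 190; x2_5 = 160; y2_5 = 185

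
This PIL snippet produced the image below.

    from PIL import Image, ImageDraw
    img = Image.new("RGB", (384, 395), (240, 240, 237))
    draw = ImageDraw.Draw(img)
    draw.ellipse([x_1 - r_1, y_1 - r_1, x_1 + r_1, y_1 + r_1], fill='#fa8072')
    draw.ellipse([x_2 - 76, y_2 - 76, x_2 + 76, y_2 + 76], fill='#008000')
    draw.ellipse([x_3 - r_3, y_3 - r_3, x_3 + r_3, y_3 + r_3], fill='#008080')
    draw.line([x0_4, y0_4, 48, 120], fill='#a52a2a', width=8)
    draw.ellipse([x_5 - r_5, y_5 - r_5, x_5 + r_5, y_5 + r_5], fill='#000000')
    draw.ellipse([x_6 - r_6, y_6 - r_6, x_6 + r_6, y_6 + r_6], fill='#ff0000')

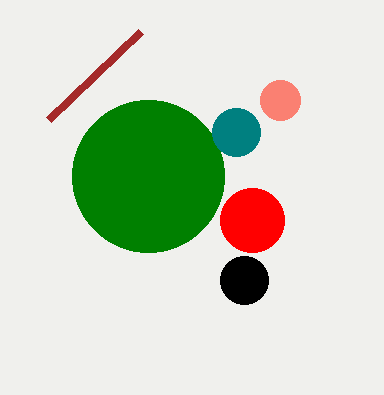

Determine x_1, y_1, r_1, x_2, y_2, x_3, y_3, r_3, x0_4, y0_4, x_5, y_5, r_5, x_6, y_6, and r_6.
x_1 = 280; y_1 = 100; r_1 = 20; x_2 = 148; y_2 = 176; x_3 = 236; y_3 = 132; r_3 = 24; x0_4 = 140; y0_4 = 32; x_5 = 244; y_5 = 280; r_5 = 24; x_6 = 252; y_6 = 220; r_6 = 32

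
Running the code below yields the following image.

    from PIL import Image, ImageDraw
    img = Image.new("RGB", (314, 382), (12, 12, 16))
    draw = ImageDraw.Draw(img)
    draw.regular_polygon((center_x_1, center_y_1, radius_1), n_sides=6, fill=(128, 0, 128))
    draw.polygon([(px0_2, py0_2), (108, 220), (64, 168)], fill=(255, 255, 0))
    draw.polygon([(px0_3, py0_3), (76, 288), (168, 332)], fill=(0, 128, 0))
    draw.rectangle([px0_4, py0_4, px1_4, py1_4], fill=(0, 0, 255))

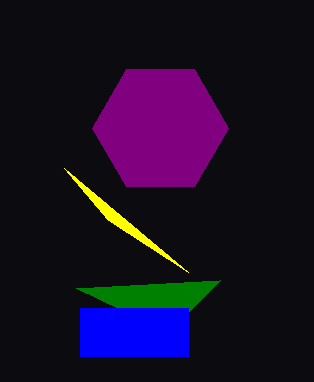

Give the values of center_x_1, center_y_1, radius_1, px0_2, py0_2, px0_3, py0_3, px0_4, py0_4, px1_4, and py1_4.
center_x_1 = 160; center_y_1 = 128; radius_1 = 68; px0_2 = 188; py0_2 = 272; px0_3 = 220; py0_3 = 280; px0_4 = 80; py0_4 = 308; px1_4 = 188; py1_4 = 356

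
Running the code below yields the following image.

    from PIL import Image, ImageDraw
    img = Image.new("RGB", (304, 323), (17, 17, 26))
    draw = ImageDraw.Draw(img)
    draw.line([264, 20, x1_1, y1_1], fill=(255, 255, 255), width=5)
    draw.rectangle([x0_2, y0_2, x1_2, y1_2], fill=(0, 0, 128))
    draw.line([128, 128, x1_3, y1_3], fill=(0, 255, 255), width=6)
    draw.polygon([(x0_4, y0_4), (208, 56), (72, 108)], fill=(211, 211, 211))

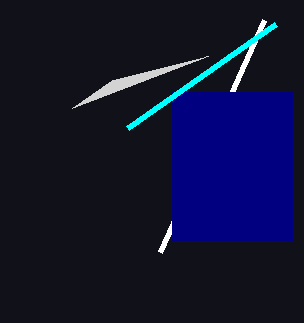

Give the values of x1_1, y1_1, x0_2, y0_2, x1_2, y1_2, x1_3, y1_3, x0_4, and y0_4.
x1_1 = 160
y1_1 = 252
x0_2 = 172
y0_2 = 92
x1_2 = 292
y1_2 = 240
x1_3 = 276
y1_3 = 24
x0_4 = 112
y0_4 = 80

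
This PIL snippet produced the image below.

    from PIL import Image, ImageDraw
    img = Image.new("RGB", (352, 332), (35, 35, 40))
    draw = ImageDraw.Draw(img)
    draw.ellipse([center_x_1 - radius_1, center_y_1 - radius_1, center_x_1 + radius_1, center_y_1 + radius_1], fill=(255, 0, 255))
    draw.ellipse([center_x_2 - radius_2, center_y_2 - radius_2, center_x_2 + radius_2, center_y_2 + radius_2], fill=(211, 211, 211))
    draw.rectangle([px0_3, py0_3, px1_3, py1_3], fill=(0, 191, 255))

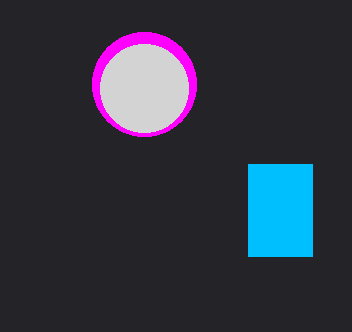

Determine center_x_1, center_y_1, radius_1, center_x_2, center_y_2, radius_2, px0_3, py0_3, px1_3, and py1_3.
center_x_1 = 144; center_y_1 = 84; radius_1 = 52; center_x_2 = 144; center_y_2 = 88; radius_2 = 44; px0_3 = 248; py0_3 = 164; px1_3 = 312; py1_3 = 256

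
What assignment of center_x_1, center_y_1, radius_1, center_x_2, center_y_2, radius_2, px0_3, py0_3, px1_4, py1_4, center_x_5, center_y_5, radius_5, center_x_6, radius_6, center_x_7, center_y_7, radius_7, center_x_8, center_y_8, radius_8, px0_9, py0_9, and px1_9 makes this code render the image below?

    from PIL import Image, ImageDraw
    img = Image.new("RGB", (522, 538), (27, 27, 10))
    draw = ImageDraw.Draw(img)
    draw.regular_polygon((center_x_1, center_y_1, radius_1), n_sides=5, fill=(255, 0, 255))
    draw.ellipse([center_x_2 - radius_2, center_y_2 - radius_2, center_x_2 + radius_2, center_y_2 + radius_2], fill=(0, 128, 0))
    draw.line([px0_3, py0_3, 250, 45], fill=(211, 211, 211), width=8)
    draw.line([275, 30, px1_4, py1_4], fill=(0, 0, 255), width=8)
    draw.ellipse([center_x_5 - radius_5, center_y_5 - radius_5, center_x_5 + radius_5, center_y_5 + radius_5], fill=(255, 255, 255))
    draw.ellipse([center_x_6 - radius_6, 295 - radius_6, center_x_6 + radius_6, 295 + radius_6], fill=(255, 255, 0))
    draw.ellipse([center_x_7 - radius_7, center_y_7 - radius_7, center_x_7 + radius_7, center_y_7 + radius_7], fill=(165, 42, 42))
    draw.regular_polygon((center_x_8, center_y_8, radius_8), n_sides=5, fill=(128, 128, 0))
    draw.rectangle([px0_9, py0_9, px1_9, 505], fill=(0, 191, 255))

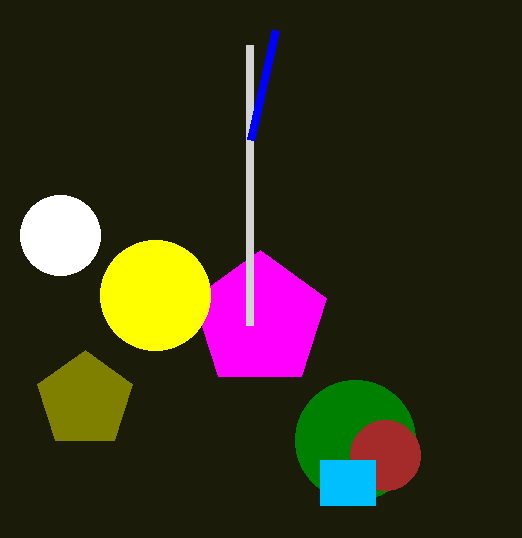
center_x_1 = 260
center_y_1 = 320
radius_1 = 70
center_x_2 = 355
center_y_2 = 440
radius_2 = 60
px0_3 = 250
py0_3 = 325
px1_4 = 250
py1_4 = 140
center_x_5 = 60
center_y_5 = 235
radius_5 = 40
center_x_6 = 155
radius_6 = 55
center_x_7 = 385
center_y_7 = 455
radius_7 = 35
center_x_8 = 85
center_y_8 = 400
radius_8 = 50
px0_9 = 320
py0_9 = 460
px1_9 = 375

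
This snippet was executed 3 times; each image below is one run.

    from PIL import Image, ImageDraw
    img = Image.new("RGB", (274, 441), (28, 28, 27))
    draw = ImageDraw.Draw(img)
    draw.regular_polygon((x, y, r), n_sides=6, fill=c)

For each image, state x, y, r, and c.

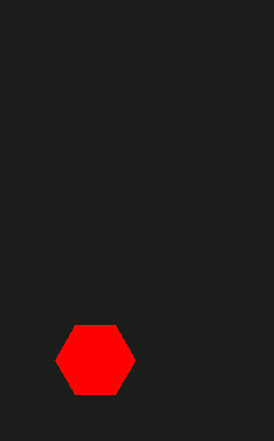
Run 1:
x = 95, y = 360, r = 40, c = 'red'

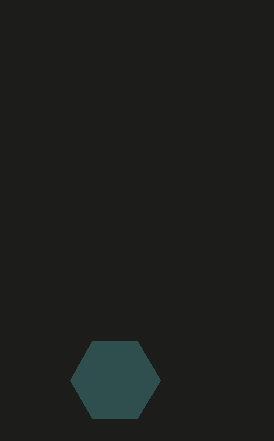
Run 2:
x = 115, y = 380, r = 45, c = 'darkslategray'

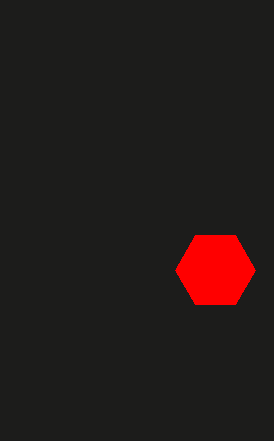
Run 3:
x = 215; y = 270; r = 40; c = 'red'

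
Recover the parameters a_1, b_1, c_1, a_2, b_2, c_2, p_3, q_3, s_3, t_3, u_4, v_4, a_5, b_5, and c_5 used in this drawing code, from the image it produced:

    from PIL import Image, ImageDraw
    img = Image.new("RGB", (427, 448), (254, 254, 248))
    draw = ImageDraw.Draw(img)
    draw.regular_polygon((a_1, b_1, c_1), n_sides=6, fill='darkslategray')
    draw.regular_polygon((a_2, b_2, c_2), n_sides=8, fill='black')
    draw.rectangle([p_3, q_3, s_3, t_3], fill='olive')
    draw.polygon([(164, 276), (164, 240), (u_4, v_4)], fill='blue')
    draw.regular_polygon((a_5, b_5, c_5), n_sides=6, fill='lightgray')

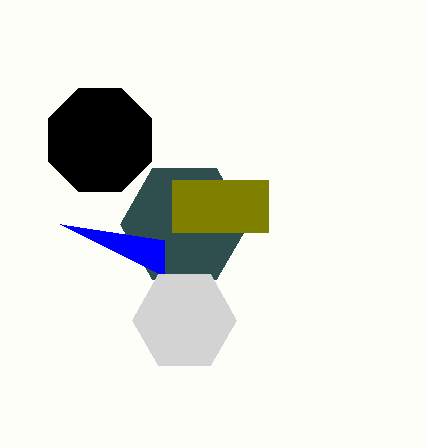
a_1 = 184; b_1 = 224; c_1 = 64; a_2 = 100; b_2 = 140; c_2 = 56; p_3 = 172; q_3 = 180; s_3 = 268; t_3 = 232; u_4 = 60; v_4 = 224; a_5 = 184; b_5 = 320; c_5 = 52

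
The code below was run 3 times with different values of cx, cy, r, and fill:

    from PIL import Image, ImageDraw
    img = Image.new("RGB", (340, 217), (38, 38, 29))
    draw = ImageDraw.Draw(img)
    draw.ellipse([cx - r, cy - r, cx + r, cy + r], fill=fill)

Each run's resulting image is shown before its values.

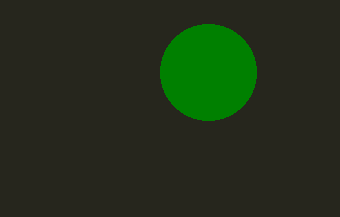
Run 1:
cx = 208
cy = 72
r = 48
fill = 'green'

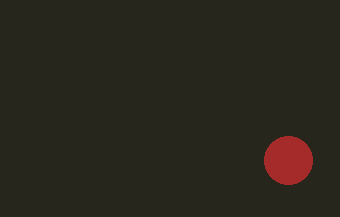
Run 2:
cx = 288; cy = 160; r = 24; fill = 'brown'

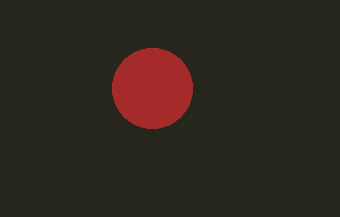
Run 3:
cx = 152, cy = 88, r = 40, fill = 'brown'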